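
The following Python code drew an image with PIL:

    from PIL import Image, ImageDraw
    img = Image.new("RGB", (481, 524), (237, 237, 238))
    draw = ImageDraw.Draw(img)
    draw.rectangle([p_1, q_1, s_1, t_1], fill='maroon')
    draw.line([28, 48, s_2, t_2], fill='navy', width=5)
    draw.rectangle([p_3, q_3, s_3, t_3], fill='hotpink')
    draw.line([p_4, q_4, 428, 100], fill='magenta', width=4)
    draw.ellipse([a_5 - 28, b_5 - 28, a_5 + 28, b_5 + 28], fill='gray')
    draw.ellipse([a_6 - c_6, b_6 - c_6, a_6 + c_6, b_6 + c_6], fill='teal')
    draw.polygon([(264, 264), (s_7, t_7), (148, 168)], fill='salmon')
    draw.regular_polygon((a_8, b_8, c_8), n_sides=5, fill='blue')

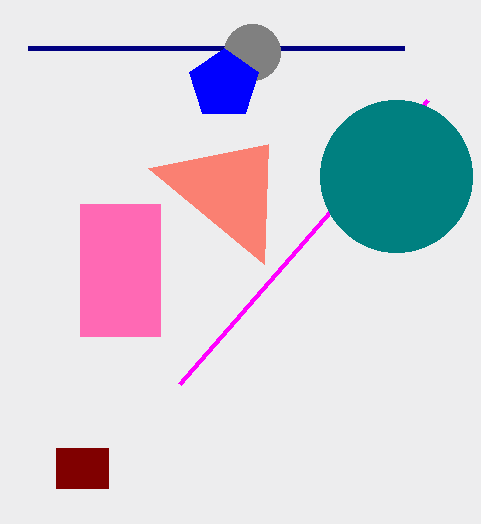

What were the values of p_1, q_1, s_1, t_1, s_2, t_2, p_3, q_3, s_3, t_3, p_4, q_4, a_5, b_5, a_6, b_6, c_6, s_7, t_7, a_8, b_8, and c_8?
p_1 = 56, q_1 = 448, s_1 = 108, t_1 = 488, s_2 = 404, t_2 = 48, p_3 = 80, q_3 = 204, s_3 = 160, t_3 = 336, p_4 = 180, q_4 = 384, a_5 = 252, b_5 = 52, a_6 = 396, b_6 = 176, c_6 = 76, s_7 = 268, t_7 = 144, a_8 = 224, b_8 = 84, c_8 = 36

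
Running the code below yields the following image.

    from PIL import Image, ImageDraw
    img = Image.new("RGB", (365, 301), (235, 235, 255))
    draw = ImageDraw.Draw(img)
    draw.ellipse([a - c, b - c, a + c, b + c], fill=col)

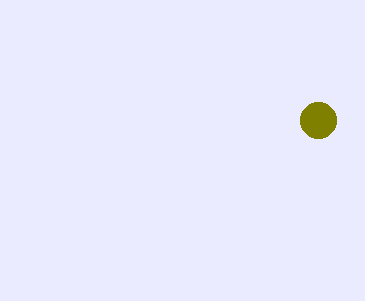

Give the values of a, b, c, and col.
a = 318
b = 120
c = 18
col = 'olive'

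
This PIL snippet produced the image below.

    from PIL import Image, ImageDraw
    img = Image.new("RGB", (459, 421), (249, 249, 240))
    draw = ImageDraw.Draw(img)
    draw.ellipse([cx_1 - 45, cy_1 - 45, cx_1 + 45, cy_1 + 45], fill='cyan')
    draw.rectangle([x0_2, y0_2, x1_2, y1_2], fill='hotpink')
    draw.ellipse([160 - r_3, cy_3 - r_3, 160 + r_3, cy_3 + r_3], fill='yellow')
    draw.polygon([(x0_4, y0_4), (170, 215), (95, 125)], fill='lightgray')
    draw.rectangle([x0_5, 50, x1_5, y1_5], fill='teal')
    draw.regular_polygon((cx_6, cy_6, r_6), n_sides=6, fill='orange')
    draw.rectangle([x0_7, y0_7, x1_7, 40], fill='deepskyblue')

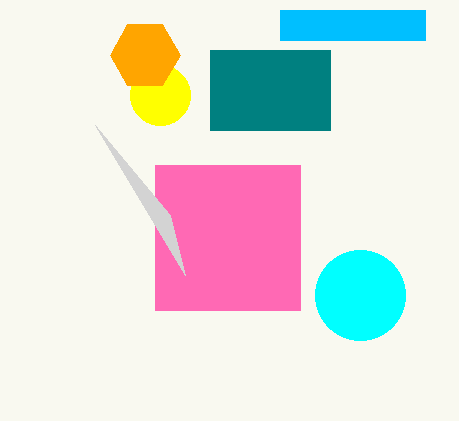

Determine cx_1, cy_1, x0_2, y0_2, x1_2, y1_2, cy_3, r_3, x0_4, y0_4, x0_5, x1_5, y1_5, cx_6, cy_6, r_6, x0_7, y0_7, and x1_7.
cx_1 = 360, cy_1 = 295, x0_2 = 155, y0_2 = 165, x1_2 = 300, y1_2 = 310, cy_3 = 95, r_3 = 30, x0_4 = 185, y0_4 = 275, x0_5 = 210, x1_5 = 330, y1_5 = 130, cx_6 = 145, cy_6 = 55, r_6 = 35, x0_7 = 280, y0_7 = 10, x1_7 = 425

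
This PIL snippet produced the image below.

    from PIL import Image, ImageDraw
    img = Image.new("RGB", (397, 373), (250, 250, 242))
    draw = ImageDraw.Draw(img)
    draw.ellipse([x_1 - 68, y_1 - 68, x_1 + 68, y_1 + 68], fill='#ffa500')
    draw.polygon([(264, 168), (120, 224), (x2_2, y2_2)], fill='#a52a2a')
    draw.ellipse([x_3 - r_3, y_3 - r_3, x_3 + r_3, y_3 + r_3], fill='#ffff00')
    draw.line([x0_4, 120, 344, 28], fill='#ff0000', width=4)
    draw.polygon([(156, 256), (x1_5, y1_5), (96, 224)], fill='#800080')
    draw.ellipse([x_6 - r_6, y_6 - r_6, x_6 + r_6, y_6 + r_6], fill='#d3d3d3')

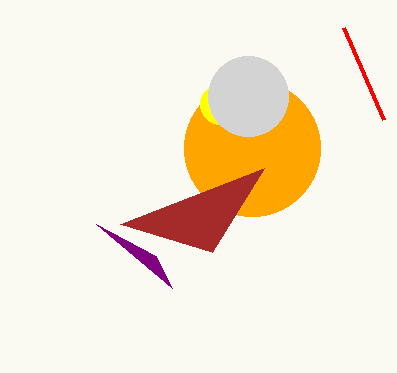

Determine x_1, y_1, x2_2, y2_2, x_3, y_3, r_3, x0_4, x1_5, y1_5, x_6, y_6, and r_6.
x_1 = 252, y_1 = 148, x2_2 = 212, y2_2 = 252, x_3 = 220, y_3 = 104, r_3 = 20, x0_4 = 384, x1_5 = 172, y1_5 = 288, x_6 = 248, y_6 = 96, r_6 = 40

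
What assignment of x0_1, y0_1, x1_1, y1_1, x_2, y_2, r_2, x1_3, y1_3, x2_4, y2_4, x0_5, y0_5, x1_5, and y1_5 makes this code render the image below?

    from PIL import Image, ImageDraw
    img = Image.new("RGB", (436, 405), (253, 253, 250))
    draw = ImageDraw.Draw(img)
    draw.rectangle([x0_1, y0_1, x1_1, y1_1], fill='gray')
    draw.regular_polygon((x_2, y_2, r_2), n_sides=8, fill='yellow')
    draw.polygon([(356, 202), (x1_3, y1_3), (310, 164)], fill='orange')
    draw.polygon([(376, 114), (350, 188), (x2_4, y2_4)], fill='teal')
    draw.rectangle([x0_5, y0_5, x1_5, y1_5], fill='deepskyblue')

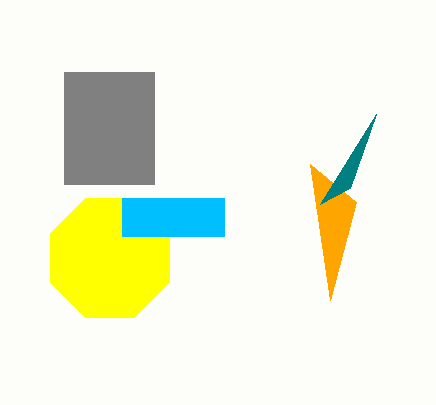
x0_1 = 64; y0_1 = 72; x1_1 = 154; y1_1 = 184; x_2 = 110; y_2 = 258; r_2 = 64; x1_3 = 330; y1_3 = 300; x2_4 = 320; y2_4 = 204; x0_5 = 122; y0_5 = 198; x1_5 = 224; y1_5 = 236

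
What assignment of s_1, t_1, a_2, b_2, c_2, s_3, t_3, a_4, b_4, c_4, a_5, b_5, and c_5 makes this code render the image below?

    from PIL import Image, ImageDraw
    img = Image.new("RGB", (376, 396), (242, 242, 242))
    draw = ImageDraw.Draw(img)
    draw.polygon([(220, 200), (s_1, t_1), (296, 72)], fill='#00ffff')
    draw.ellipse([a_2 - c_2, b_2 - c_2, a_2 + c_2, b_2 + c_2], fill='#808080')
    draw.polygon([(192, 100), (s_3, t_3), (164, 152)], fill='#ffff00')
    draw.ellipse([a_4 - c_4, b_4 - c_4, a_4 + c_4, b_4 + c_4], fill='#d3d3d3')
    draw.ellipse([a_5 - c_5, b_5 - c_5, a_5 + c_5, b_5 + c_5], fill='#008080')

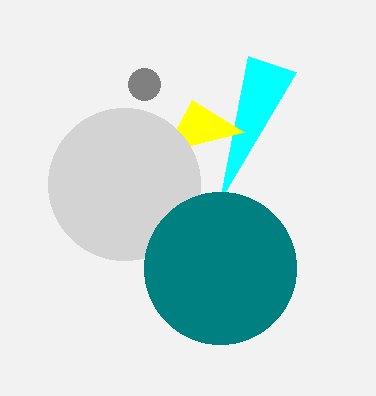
s_1 = 248; t_1 = 56; a_2 = 144; b_2 = 84; c_2 = 16; s_3 = 244; t_3 = 132; a_4 = 124; b_4 = 184; c_4 = 76; a_5 = 220; b_5 = 268; c_5 = 76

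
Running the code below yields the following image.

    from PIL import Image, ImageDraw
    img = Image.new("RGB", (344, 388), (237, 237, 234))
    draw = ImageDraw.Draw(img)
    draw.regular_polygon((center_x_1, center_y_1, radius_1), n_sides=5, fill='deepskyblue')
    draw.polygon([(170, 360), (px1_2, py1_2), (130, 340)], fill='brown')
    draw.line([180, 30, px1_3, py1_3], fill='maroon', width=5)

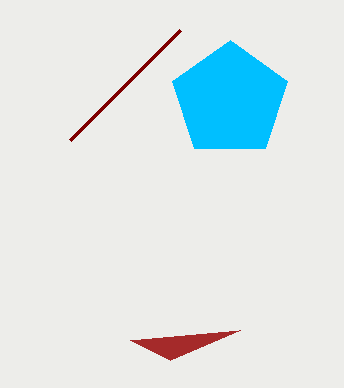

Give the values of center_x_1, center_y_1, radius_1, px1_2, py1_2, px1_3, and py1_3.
center_x_1 = 230, center_y_1 = 100, radius_1 = 60, px1_2 = 240, py1_2 = 330, px1_3 = 70, py1_3 = 140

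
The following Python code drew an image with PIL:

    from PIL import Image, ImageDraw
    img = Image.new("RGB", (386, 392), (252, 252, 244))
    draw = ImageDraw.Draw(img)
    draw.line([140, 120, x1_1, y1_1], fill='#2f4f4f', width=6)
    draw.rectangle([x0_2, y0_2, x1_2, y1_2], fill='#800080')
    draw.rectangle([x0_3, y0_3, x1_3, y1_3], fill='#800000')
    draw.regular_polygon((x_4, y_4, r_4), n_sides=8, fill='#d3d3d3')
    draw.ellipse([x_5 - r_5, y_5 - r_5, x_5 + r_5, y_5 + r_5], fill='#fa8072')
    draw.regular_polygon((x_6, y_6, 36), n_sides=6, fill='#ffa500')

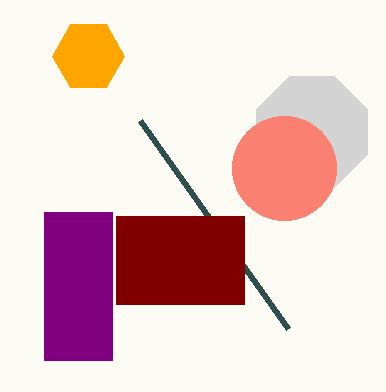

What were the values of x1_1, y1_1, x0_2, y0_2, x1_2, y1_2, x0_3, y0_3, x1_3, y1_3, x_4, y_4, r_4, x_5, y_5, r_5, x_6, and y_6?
x1_1 = 288; y1_1 = 328; x0_2 = 44; y0_2 = 212; x1_2 = 112; y1_2 = 360; x0_3 = 116; y0_3 = 216; x1_3 = 244; y1_3 = 304; x_4 = 312; y_4 = 132; r_4 = 60; x_5 = 284; y_5 = 168; r_5 = 52; x_6 = 88; y_6 = 56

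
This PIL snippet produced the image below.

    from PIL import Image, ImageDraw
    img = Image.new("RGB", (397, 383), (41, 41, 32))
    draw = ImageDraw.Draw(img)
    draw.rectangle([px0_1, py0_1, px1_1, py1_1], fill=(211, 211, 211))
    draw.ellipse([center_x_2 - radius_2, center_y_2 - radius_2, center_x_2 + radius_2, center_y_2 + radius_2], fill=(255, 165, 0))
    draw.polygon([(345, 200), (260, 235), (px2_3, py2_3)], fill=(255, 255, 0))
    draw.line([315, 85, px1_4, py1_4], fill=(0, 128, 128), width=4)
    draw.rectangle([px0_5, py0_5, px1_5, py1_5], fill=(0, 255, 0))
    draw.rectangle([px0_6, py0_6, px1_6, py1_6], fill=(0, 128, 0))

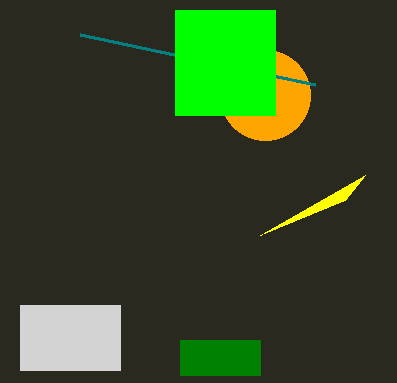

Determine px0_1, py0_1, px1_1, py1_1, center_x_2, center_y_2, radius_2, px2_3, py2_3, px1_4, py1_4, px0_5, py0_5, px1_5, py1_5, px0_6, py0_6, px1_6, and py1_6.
px0_1 = 20, py0_1 = 305, px1_1 = 120, py1_1 = 370, center_x_2 = 265, center_y_2 = 95, radius_2 = 45, px2_3 = 365, py2_3 = 175, px1_4 = 80, py1_4 = 35, px0_5 = 175, py0_5 = 10, px1_5 = 275, py1_5 = 115, px0_6 = 180, py0_6 = 340, px1_6 = 260, py1_6 = 375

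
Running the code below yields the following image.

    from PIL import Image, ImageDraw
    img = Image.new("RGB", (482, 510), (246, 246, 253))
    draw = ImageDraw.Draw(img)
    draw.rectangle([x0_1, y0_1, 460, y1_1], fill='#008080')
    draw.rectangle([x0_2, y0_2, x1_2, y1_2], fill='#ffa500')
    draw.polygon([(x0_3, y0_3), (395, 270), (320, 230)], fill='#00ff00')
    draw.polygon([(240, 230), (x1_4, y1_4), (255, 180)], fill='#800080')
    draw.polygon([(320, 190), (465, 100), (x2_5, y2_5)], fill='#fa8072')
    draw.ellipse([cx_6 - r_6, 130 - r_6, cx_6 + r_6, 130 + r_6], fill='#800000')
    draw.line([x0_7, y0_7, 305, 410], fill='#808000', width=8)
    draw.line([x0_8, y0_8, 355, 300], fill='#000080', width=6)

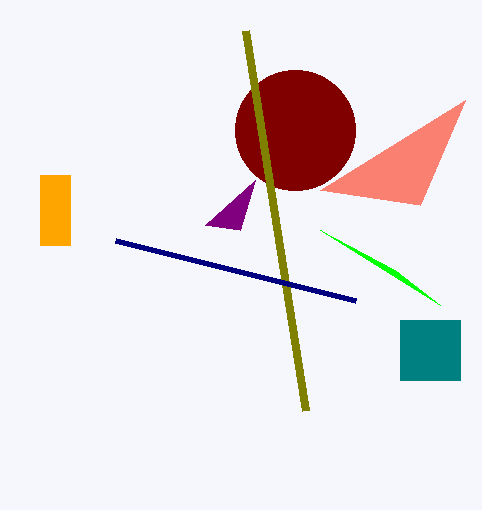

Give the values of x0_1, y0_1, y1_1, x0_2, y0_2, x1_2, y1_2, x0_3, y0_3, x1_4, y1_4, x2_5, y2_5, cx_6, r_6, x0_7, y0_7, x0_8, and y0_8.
x0_1 = 400
y0_1 = 320
y1_1 = 380
x0_2 = 40
y0_2 = 175
x1_2 = 70
y1_2 = 245
x0_3 = 440
y0_3 = 305
x1_4 = 205
y1_4 = 225
x2_5 = 420
y2_5 = 205
cx_6 = 295
r_6 = 60
x0_7 = 245
y0_7 = 30
x0_8 = 115
y0_8 = 240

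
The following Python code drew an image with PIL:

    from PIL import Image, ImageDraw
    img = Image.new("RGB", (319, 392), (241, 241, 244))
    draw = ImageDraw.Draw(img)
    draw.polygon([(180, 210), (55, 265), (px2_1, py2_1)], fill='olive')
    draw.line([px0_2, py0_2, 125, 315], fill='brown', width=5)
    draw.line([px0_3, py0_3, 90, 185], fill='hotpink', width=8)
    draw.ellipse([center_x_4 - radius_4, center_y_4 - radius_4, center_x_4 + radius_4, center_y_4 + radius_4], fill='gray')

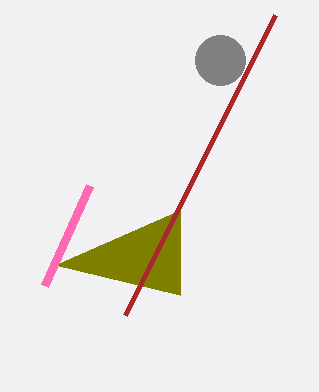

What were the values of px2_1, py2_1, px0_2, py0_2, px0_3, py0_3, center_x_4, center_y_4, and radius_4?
px2_1 = 180; py2_1 = 295; px0_2 = 275; py0_2 = 15; px0_3 = 45; py0_3 = 285; center_x_4 = 220; center_y_4 = 60; radius_4 = 25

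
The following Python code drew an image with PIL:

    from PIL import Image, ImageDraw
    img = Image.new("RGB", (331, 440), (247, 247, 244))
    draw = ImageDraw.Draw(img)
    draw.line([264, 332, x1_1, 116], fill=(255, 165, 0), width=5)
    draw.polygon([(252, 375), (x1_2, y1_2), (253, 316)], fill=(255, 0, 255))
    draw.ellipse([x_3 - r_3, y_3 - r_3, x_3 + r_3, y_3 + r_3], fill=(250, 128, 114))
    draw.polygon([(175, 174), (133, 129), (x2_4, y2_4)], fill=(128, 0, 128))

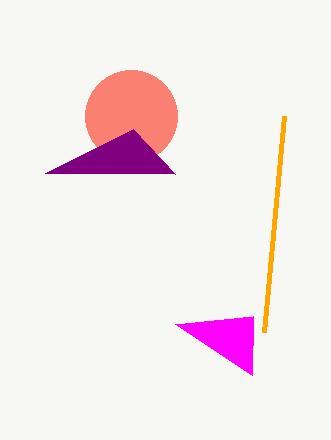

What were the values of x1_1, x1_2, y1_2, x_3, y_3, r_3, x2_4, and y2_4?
x1_1 = 284
x1_2 = 175
y1_2 = 324
x_3 = 131
y_3 = 116
r_3 = 46
x2_4 = 45
y2_4 = 173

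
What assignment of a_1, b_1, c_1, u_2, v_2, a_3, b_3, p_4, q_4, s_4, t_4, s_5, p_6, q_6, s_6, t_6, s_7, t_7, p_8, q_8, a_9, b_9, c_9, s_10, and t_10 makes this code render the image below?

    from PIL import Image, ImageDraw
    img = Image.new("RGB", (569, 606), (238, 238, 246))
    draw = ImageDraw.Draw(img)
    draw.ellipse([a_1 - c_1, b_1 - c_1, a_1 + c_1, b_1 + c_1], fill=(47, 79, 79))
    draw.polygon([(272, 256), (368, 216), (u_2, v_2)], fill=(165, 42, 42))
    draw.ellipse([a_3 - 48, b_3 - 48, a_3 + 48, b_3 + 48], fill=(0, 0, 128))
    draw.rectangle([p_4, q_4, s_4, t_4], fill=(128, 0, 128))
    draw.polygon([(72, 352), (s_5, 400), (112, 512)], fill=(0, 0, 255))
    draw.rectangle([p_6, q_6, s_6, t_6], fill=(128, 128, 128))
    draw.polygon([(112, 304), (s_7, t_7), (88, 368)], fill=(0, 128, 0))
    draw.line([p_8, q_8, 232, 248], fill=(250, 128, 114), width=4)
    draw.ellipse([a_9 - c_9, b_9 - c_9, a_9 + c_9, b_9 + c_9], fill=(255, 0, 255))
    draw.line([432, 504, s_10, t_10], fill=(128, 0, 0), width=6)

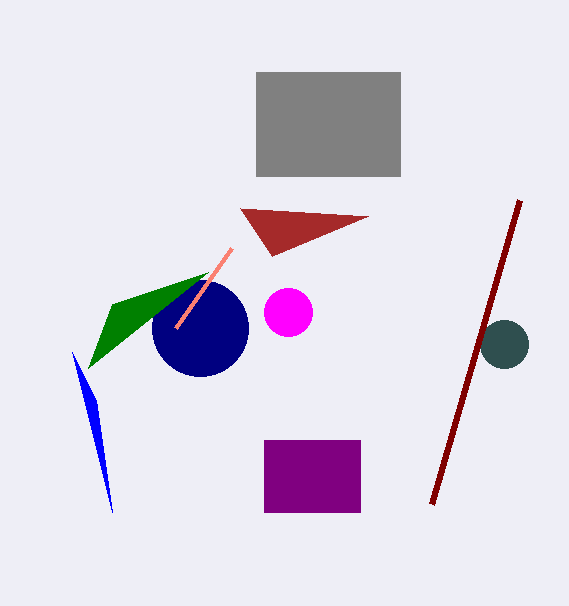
a_1 = 504, b_1 = 344, c_1 = 24, u_2 = 240, v_2 = 208, a_3 = 200, b_3 = 328, p_4 = 264, q_4 = 440, s_4 = 360, t_4 = 512, s_5 = 96, p_6 = 256, q_6 = 72, s_6 = 400, t_6 = 176, s_7 = 208, t_7 = 272, p_8 = 176, q_8 = 328, a_9 = 288, b_9 = 312, c_9 = 24, s_10 = 520, t_10 = 200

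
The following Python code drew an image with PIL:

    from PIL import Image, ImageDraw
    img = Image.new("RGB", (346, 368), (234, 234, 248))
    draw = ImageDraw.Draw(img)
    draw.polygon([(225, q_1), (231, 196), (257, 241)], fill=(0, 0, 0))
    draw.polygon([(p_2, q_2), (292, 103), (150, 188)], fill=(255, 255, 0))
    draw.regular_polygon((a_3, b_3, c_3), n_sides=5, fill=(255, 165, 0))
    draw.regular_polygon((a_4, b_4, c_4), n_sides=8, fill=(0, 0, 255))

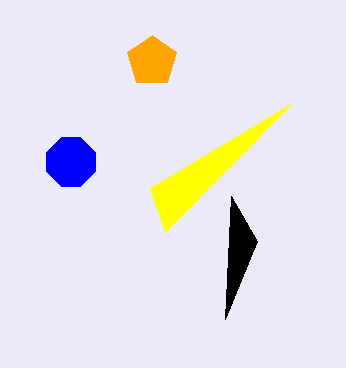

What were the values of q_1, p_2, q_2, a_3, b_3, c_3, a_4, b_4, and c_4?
q_1 = 319; p_2 = 165; q_2 = 232; a_3 = 152; b_3 = 61; c_3 = 26; a_4 = 71; b_4 = 162; c_4 = 26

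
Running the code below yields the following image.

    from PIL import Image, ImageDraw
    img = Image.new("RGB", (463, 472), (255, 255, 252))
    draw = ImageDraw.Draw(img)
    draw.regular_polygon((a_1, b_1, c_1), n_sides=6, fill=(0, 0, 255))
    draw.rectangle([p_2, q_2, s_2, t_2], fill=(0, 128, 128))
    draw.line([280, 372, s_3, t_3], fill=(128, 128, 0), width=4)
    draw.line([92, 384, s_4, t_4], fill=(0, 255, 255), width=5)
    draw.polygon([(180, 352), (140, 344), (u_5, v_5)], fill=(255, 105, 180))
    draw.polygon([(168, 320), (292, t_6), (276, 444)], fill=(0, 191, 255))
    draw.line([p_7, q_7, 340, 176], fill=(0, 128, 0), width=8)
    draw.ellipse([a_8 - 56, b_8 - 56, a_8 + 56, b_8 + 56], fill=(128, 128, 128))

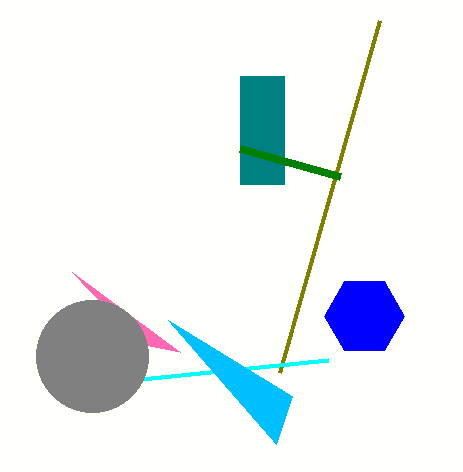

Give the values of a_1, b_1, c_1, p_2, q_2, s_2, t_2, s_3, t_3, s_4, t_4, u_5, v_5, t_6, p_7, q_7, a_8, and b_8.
a_1 = 364; b_1 = 316; c_1 = 40; p_2 = 240; q_2 = 76; s_2 = 284; t_2 = 184; s_3 = 380; t_3 = 20; s_4 = 328; t_4 = 360; u_5 = 72; v_5 = 272; t_6 = 396; p_7 = 240; q_7 = 148; a_8 = 92; b_8 = 356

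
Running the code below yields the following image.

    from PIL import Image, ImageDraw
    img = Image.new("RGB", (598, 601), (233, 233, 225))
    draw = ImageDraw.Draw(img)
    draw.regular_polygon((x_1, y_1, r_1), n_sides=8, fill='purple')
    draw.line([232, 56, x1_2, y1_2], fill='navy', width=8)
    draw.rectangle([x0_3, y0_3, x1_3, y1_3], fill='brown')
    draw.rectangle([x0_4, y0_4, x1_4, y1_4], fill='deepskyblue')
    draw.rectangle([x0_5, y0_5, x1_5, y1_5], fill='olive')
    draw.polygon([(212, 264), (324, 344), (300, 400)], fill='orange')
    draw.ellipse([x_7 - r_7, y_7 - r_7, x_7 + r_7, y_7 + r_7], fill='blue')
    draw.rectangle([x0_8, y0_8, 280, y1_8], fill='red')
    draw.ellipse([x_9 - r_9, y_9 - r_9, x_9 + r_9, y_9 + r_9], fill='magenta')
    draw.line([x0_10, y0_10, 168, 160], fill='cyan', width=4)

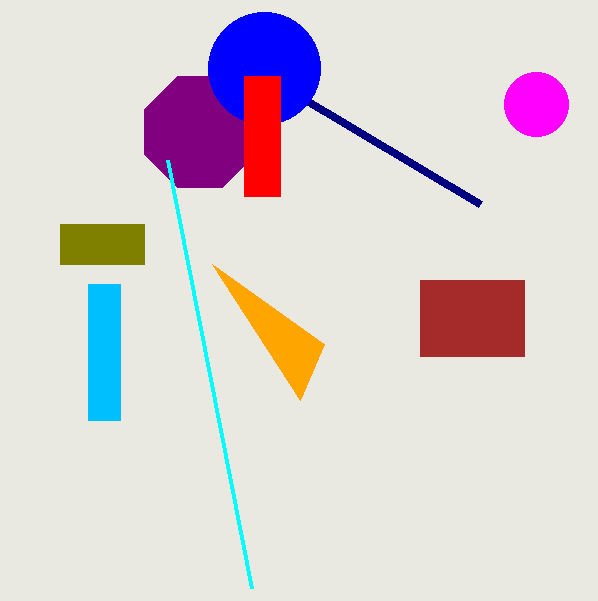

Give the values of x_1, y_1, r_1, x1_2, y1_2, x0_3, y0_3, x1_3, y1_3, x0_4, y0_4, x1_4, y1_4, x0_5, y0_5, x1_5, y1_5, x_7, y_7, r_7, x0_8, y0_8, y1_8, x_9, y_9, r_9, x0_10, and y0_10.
x_1 = 200
y_1 = 132
r_1 = 60
x1_2 = 480
y1_2 = 204
x0_3 = 420
y0_3 = 280
x1_3 = 524
y1_3 = 356
x0_4 = 88
y0_4 = 284
x1_4 = 120
y1_4 = 420
x0_5 = 60
y0_5 = 224
x1_5 = 144
y1_5 = 264
x_7 = 264
y_7 = 68
r_7 = 56
x0_8 = 244
y0_8 = 76
y1_8 = 196
x_9 = 536
y_9 = 104
r_9 = 32
x0_10 = 252
y0_10 = 588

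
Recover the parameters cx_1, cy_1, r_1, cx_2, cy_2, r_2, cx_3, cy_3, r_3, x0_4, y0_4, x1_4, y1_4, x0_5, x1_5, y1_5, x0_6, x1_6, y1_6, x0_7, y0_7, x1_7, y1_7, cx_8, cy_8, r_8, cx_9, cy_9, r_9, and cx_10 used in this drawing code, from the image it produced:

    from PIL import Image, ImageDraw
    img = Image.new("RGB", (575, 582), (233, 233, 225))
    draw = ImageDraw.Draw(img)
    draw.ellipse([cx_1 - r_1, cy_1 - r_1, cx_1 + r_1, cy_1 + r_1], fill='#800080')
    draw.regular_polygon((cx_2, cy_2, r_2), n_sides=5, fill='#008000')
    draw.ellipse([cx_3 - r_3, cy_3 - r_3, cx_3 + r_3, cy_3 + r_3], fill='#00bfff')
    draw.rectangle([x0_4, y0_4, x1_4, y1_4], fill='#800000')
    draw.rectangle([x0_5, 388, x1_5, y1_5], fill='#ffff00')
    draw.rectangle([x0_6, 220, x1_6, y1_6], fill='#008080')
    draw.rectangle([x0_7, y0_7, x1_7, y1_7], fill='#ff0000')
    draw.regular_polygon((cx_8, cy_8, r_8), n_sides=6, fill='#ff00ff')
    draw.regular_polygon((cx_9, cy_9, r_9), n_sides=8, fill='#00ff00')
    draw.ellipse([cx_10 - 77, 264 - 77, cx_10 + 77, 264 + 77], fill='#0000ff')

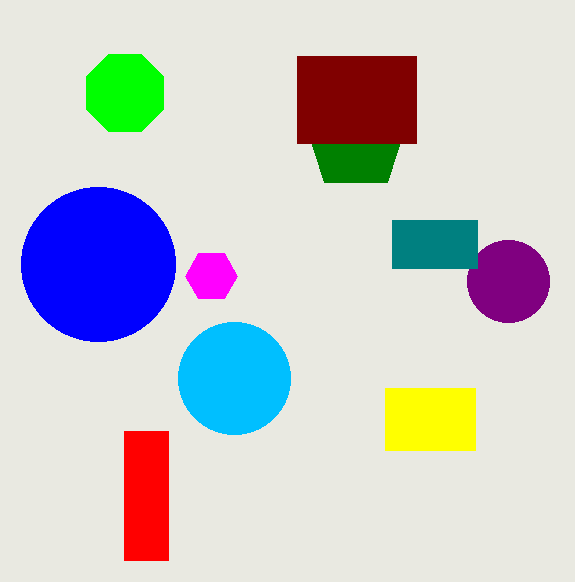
cx_1 = 508, cy_1 = 281, r_1 = 41, cx_2 = 356, cy_2 = 140, r_2 = 53, cx_3 = 234, cy_3 = 378, r_3 = 56, x0_4 = 297, y0_4 = 56, x1_4 = 416, y1_4 = 143, x0_5 = 385, x1_5 = 475, y1_5 = 450, x0_6 = 392, x1_6 = 477, y1_6 = 268, x0_7 = 124, y0_7 = 431, x1_7 = 168, y1_7 = 560, cx_8 = 211, cy_8 = 276, r_8 = 26, cx_9 = 125, cy_9 = 93, r_9 = 42, cx_10 = 98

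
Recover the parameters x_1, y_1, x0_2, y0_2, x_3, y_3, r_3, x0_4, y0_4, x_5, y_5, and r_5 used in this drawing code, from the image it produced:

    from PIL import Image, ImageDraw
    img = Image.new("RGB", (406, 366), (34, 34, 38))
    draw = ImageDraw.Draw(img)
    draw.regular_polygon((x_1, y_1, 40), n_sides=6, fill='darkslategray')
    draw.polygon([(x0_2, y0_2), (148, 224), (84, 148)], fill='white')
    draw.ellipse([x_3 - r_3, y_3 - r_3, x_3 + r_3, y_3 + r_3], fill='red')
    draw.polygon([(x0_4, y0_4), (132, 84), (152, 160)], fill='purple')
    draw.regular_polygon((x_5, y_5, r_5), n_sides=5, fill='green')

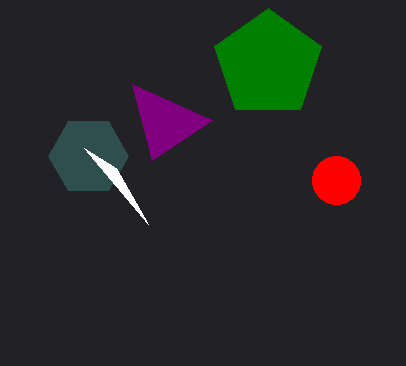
x_1 = 88, y_1 = 156, x0_2 = 116, y0_2 = 168, x_3 = 336, y_3 = 180, r_3 = 24, x0_4 = 212, y0_4 = 120, x_5 = 268, y_5 = 64, r_5 = 56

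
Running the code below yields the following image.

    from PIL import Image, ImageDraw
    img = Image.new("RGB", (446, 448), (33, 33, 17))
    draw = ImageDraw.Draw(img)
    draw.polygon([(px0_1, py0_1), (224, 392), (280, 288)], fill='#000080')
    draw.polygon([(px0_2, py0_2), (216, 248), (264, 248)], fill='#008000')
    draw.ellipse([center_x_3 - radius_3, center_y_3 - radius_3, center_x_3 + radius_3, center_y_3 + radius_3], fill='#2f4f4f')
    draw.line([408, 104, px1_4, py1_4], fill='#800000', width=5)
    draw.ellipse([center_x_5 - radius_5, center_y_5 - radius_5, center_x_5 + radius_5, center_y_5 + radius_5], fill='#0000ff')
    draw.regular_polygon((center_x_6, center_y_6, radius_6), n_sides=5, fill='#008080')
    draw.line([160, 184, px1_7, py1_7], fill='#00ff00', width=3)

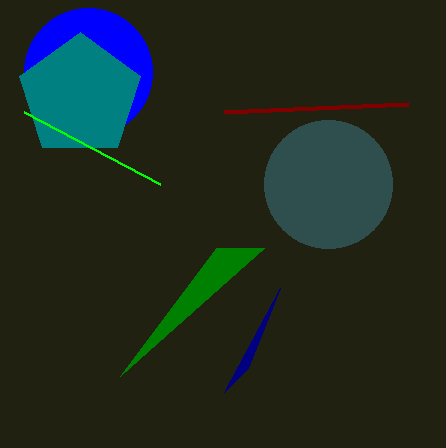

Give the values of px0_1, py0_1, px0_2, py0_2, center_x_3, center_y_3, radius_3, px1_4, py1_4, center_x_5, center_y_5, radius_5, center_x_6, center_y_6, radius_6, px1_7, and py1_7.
px0_1 = 248, py0_1 = 368, px0_2 = 120, py0_2 = 376, center_x_3 = 328, center_y_3 = 184, radius_3 = 64, px1_4 = 224, py1_4 = 112, center_x_5 = 88, center_y_5 = 72, radius_5 = 64, center_x_6 = 80, center_y_6 = 96, radius_6 = 64, px1_7 = 24, py1_7 = 112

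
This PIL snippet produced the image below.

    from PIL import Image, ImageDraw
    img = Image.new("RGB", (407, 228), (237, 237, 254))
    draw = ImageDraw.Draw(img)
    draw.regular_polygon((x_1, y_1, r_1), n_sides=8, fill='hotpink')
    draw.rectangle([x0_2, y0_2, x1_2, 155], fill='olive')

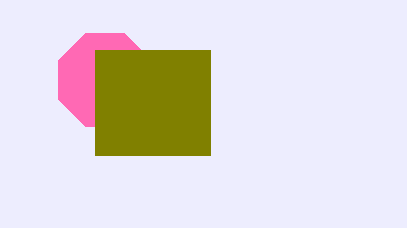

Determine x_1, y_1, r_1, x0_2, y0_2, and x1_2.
x_1 = 105; y_1 = 80; r_1 = 50; x0_2 = 95; y0_2 = 50; x1_2 = 210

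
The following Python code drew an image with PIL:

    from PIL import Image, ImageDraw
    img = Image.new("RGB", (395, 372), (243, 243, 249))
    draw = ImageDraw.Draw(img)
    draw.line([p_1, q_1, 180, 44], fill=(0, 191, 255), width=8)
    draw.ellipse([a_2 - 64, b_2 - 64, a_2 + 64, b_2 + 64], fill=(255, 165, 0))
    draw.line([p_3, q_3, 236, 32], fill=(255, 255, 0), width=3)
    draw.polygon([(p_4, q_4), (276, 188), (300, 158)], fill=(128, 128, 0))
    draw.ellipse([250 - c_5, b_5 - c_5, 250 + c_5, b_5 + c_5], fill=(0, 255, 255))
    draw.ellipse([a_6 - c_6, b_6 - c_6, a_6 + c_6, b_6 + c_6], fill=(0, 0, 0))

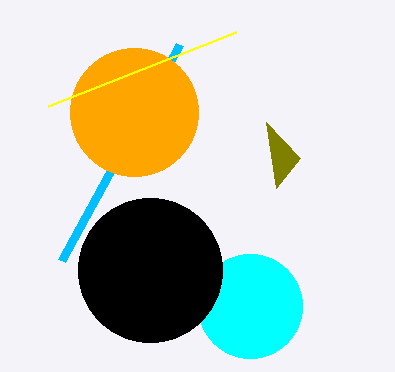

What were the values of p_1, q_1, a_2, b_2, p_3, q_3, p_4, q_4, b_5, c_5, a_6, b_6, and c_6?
p_1 = 62, q_1 = 260, a_2 = 134, b_2 = 112, p_3 = 48, q_3 = 106, p_4 = 266, q_4 = 122, b_5 = 306, c_5 = 52, a_6 = 150, b_6 = 270, c_6 = 72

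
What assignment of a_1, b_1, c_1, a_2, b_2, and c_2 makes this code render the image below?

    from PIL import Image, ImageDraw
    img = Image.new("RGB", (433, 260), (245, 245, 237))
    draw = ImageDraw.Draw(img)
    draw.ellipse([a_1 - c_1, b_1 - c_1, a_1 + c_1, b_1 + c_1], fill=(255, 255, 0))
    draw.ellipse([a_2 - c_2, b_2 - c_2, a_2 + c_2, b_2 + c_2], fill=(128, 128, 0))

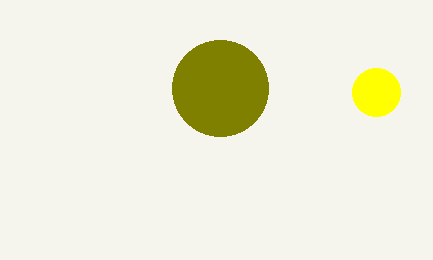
a_1 = 376; b_1 = 92; c_1 = 24; a_2 = 220; b_2 = 88; c_2 = 48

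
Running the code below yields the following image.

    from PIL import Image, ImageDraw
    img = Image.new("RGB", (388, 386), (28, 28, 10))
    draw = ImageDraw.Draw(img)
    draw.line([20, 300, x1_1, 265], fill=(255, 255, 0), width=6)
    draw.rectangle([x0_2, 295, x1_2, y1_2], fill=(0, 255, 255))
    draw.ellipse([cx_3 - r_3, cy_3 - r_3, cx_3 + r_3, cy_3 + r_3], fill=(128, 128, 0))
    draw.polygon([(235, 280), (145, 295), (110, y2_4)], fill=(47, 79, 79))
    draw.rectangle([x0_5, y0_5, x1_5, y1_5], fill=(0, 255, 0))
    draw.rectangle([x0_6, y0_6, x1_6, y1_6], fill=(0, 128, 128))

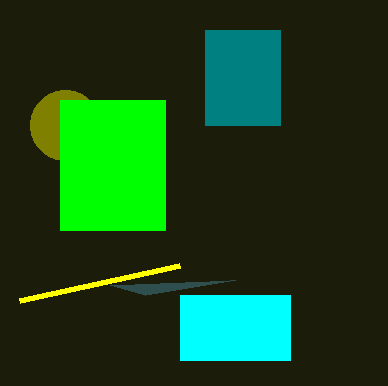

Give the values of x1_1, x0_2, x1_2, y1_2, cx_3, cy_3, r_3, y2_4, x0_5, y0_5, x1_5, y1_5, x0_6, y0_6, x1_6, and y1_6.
x1_1 = 180, x0_2 = 180, x1_2 = 290, y1_2 = 360, cx_3 = 65, cy_3 = 125, r_3 = 35, y2_4 = 285, x0_5 = 60, y0_5 = 100, x1_5 = 165, y1_5 = 230, x0_6 = 205, y0_6 = 30, x1_6 = 280, y1_6 = 125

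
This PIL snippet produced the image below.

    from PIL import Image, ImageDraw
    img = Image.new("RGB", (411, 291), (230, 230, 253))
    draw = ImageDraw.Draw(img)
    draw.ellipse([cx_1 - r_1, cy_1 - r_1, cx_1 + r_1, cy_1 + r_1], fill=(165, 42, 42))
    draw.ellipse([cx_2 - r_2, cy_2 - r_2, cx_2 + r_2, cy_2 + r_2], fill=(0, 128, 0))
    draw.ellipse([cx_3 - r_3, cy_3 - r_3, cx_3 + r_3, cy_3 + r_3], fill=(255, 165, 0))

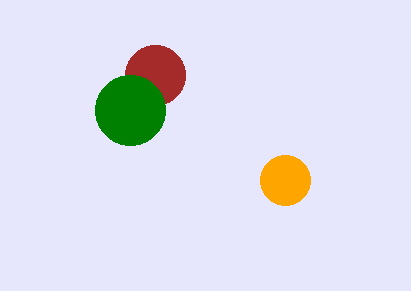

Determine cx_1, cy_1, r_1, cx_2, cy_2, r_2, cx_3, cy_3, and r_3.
cx_1 = 155, cy_1 = 75, r_1 = 30, cx_2 = 130, cy_2 = 110, r_2 = 35, cx_3 = 285, cy_3 = 180, r_3 = 25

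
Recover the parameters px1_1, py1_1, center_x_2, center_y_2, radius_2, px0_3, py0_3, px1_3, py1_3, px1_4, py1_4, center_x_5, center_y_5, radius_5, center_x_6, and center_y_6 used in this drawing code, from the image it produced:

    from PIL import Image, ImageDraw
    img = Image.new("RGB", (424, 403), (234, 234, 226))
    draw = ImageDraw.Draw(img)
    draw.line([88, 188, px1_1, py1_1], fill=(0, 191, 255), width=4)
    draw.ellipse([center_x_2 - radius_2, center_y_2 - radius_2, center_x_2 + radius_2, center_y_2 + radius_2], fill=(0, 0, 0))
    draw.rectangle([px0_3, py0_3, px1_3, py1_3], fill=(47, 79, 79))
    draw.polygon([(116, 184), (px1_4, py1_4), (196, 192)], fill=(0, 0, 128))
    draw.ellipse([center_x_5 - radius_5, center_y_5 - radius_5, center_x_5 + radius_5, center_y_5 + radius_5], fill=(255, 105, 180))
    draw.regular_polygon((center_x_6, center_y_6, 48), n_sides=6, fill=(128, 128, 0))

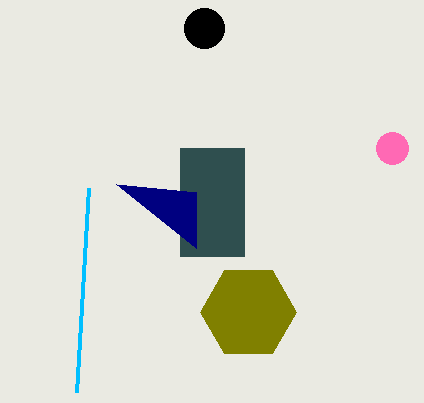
px1_1 = 76, py1_1 = 392, center_x_2 = 204, center_y_2 = 28, radius_2 = 20, px0_3 = 180, py0_3 = 148, px1_3 = 244, py1_3 = 256, px1_4 = 196, py1_4 = 248, center_x_5 = 392, center_y_5 = 148, radius_5 = 16, center_x_6 = 248, center_y_6 = 312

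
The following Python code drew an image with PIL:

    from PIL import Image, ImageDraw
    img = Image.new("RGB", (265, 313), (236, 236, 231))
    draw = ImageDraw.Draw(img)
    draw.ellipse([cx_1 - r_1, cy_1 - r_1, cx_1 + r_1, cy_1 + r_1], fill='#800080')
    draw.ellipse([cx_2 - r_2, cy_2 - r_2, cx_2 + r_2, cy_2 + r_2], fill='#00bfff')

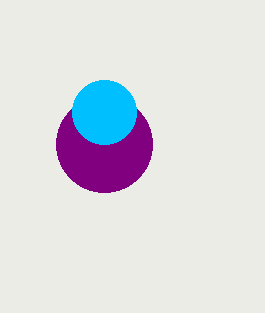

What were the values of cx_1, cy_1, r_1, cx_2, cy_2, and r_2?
cx_1 = 104; cy_1 = 144; r_1 = 48; cx_2 = 104; cy_2 = 112; r_2 = 32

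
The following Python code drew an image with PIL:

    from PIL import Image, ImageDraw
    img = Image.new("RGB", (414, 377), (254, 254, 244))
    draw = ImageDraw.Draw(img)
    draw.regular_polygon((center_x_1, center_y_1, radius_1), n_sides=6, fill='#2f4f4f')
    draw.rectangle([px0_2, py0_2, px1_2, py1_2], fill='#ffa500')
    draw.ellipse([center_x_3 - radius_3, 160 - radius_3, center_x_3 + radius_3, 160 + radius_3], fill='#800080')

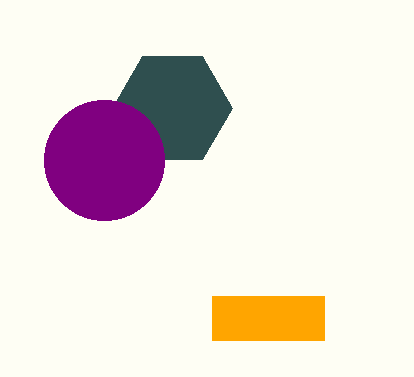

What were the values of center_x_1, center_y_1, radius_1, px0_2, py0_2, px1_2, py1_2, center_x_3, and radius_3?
center_x_1 = 172, center_y_1 = 108, radius_1 = 60, px0_2 = 212, py0_2 = 296, px1_2 = 324, py1_2 = 340, center_x_3 = 104, radius_3 = 60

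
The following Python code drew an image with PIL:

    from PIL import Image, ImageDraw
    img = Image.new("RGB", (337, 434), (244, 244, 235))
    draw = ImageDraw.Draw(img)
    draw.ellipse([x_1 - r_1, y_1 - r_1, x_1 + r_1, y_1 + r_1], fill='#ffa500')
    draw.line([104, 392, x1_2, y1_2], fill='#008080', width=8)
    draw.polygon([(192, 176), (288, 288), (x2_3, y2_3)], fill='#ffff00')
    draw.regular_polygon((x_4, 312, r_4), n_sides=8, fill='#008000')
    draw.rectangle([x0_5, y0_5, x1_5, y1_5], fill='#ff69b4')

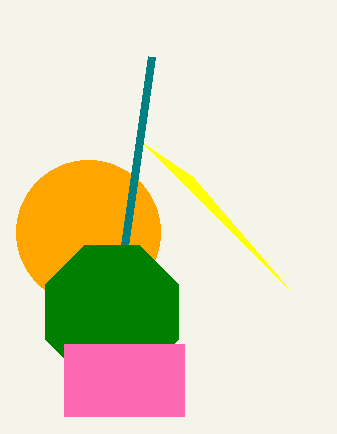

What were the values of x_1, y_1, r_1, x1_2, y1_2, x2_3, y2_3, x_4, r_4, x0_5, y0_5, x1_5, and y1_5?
x_1 = 88
y_1 = 232
r_1 = 72
x1_2 = 152
y1_2 = 56
x2_3 = 144
y2_3 = 144
x_4 = 112
r_4 = 72
x0_5 = 64
y0_5 = 344
x1_5 = 184
y1_5 = 416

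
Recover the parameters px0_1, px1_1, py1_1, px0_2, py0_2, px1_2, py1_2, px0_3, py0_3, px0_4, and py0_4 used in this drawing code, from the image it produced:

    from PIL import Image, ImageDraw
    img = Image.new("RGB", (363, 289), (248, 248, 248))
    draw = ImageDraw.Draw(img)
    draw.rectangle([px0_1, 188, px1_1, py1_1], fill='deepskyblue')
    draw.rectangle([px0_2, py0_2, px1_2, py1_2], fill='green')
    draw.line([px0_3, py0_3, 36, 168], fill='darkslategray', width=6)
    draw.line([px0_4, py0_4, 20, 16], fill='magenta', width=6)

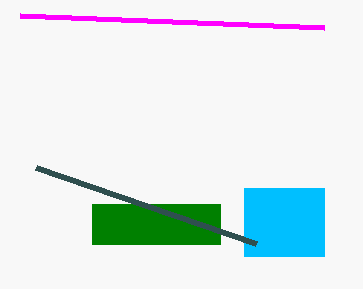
px0_1 = 244
px1_1 = 324
py1_1 = 256
px0_2 = 92
py0_2 = 204
px1_2 = 220
py1_2 = 244
px0_3 = 256
py0_3 = 244
px0_4 = 324
py0_4 = 28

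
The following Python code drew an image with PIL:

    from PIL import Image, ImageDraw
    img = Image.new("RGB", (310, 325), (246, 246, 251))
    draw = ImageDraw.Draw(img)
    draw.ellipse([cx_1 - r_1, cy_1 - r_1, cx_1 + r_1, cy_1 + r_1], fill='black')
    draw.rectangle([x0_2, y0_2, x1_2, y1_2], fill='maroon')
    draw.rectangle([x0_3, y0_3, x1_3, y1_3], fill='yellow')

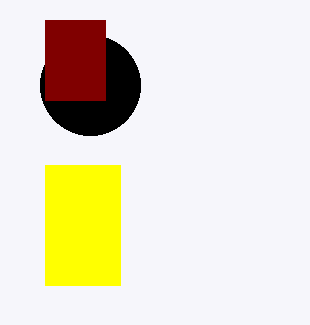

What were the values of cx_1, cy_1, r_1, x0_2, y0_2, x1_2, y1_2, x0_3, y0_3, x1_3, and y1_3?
cx_1 = 90; cy_1 = 85; r_1 = 50; x0_2 = 45; y0_2 = 20; x1_2 = 105; y1_2 = 100; x0_3 = 45; y0_3 = 165; x1_3 = 120; y1_3 = 285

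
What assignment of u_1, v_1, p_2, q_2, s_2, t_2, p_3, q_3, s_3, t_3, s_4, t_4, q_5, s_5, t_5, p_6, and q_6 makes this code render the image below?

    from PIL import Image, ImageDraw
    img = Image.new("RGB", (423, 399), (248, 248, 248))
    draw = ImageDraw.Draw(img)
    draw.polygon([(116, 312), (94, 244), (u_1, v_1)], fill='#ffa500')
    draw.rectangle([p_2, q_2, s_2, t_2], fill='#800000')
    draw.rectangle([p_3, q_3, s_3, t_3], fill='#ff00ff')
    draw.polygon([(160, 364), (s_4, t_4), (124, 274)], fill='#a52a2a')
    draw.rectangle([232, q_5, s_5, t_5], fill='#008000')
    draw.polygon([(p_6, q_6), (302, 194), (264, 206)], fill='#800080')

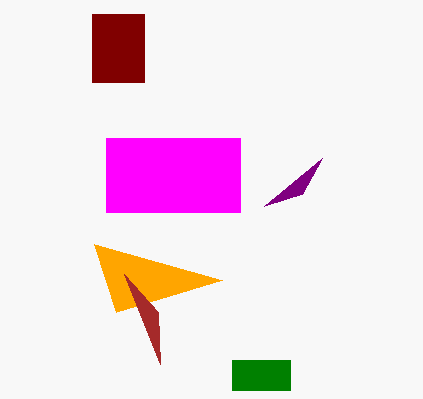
u_1 = 222; v_1 = 280; p_2 = 92; q_2 = 14; s_2 = 144; t_2 = 82; p_3 = 106; q_3 = 138; s_3 = 240; t_3 = 212; s_4 = 158; t_4 = 312; q_5 = 360; s_5 = 290; t_5 = 390; p_6 = 322; q_6 = 158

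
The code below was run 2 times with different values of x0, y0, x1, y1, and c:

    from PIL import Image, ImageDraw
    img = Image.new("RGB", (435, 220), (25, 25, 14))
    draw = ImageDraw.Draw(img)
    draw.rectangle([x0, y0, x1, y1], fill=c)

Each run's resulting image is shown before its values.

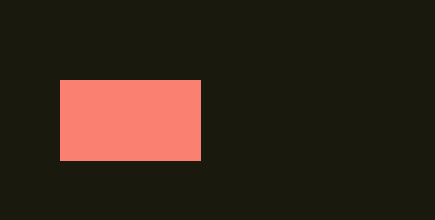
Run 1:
x0 = 60; y0 = 80; x1 = 200; y1 = 160; c = 'salmon'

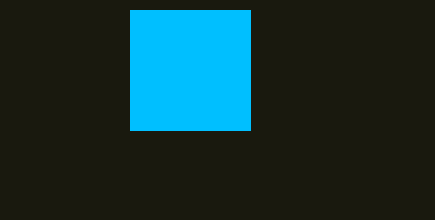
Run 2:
x0 = 130
y0 = 10
x1 = 250
y1 = 130
c = 'deepskyblue'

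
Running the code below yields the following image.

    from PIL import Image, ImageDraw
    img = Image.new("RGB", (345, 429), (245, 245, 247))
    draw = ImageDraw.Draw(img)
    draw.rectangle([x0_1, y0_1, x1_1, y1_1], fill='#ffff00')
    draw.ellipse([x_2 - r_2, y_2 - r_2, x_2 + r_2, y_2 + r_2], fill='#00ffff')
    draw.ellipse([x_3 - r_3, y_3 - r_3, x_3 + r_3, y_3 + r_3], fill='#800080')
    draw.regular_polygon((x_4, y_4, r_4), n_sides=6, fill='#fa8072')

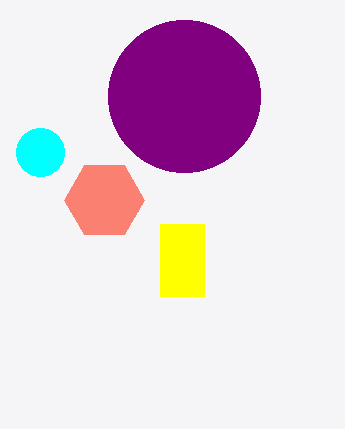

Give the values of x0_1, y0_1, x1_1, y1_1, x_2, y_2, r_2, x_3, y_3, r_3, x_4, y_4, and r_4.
x0_1 = 160; y0_1 = 224; x1_1 = 204; y1_1 = 296; x_2 = 40; y_2 = 152; r_2 = 24; x_3 = 184; y_3 = 96; r_3 = 76; x_4 = 104; y_4 = 200; r_4 = 40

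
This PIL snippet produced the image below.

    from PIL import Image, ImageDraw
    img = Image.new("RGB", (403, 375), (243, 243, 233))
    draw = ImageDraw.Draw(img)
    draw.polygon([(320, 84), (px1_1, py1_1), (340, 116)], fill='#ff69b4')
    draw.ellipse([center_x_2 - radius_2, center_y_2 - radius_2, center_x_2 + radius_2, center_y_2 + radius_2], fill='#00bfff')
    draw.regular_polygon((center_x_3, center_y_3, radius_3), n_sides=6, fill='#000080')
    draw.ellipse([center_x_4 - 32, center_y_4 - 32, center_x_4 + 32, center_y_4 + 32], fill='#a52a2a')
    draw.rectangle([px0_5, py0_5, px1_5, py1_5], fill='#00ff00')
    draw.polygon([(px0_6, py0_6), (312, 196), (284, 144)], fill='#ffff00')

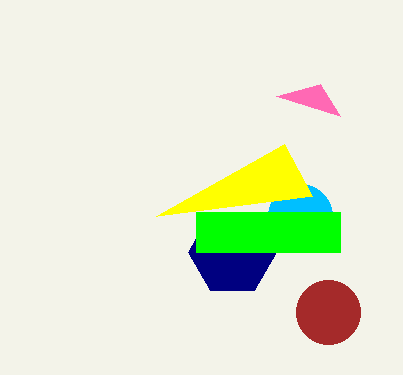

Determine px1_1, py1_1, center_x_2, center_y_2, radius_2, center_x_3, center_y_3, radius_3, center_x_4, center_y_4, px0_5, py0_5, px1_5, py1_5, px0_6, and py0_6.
px1_1 = 276
py1_1 = 96
center_x_2 = 300
center_y_2 = 216
radius_2 = 32
center_x_3 = 232
center_y_3 = 252
radius_3 = 44
center_x_4 = 328
center_y_4 = 312
px0_5 = 196
py0_5 = 212
px1_5 = 340
py1_5 = 252
px0_6 = 156
py0_6 = 216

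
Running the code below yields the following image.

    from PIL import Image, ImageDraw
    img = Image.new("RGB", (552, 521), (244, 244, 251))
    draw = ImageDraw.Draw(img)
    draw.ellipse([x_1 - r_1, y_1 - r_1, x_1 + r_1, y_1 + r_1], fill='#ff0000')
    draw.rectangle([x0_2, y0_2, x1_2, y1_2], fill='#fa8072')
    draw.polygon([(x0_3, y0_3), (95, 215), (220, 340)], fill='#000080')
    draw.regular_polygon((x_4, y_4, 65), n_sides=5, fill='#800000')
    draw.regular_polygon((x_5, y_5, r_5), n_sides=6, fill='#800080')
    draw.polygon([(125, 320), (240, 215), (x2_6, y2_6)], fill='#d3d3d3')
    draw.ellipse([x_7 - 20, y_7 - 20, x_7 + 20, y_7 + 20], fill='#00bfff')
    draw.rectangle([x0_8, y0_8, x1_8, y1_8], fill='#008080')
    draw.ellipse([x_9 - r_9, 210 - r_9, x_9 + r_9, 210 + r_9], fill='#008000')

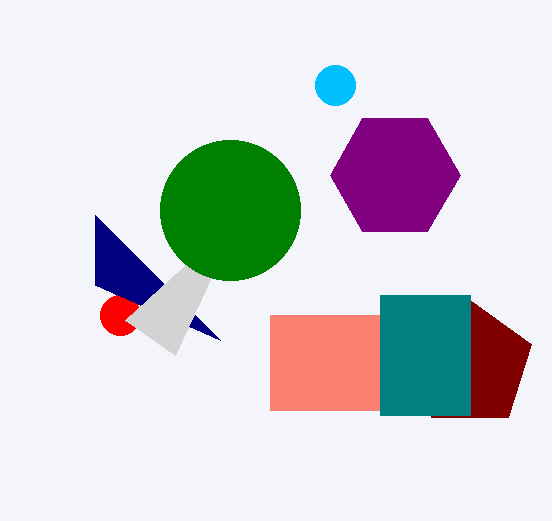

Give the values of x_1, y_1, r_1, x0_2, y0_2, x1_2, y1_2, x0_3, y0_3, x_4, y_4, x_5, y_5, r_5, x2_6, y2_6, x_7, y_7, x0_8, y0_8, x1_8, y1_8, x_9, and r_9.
x_1 = 120
y_1 = 315
r_1 = 20
x0_2 = 270
y0_2 = 315
x1_2 = 380
y1_2 = 410
x0_3 = 95
y0_3 = 285
x_4 = 470
y_4 = 365
x_5 = 395
y_5 = 175
r_5 = 65
x2_6 = 175
y2_6 = 355
x_7 = 335
y_7 = 85
x0_8 = 380
y0_8 = 295
x1_8 = 470
y1_8 = 415
x_9 = 230
r_9 = 70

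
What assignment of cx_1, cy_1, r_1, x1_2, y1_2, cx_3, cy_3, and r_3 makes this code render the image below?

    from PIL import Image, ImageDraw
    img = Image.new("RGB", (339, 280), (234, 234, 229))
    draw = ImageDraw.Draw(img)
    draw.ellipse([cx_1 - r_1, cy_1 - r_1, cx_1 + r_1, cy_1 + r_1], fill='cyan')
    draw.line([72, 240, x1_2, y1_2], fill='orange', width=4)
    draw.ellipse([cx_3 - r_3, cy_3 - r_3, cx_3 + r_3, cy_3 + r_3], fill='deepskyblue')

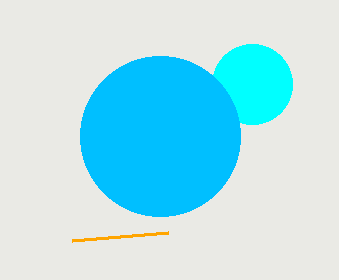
cx_1 = 252
cy_1 = 84
r_1 = 40
x1_2 = 168
y1_2 = 232
cx_3 = 160
cy_3 = 136
r_3 = 80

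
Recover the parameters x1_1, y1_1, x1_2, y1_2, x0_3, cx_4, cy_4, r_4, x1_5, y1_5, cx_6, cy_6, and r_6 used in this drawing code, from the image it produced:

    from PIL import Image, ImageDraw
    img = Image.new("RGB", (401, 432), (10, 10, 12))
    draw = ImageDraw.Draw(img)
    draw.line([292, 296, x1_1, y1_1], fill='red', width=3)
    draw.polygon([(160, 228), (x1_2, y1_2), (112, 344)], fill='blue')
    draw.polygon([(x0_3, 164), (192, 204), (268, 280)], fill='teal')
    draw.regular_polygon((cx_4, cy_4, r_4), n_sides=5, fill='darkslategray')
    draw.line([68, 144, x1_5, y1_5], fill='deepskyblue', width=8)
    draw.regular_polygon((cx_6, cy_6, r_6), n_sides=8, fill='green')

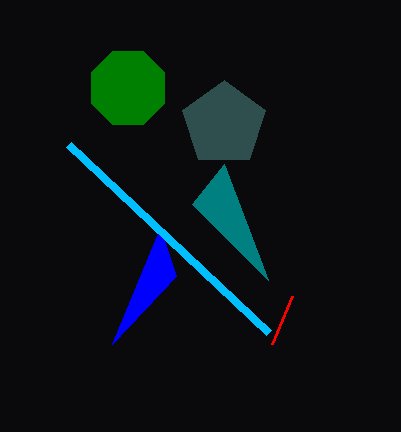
x1_1 = 272; y1_1 = 344; x1_2 = 176; y1_2 = 276; x0_3 = 224; cx_4 = 224; cy_4 = 124; r_4 = 44; x1_5 = 268; y1_5 = 332; cx_6 = 128; cy_6 = 88; r_6 = 40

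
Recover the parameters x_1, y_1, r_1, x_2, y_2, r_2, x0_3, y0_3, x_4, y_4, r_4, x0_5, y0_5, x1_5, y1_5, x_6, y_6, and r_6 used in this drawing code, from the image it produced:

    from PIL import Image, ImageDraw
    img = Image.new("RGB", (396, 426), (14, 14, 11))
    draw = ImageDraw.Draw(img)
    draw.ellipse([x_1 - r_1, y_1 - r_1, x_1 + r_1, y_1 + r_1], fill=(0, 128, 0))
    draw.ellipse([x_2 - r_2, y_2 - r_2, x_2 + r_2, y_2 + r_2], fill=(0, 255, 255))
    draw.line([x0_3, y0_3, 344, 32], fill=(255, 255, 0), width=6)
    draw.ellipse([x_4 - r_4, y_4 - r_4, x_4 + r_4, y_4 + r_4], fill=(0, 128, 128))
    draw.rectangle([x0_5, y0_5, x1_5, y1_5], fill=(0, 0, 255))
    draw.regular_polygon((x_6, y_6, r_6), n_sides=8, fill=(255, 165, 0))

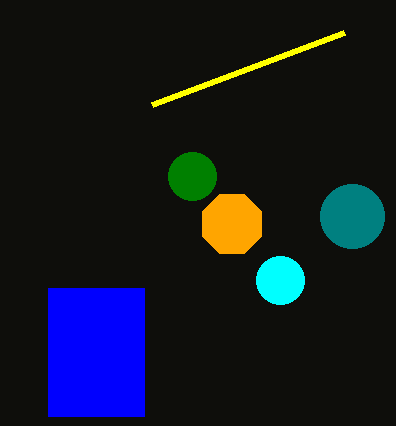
x_1 = 192, y_1 = 176, r_1 = 24, x_2 = 280, y_2 = 280, r_2 = 24, x0_3 = 152, y0_3 = 104, x_4 = 352, y_4 = 216, r_4 = 32, x0_5 = 48, y0_5 = 288, x1_5 = 144, y1_5 = 416, x_6 = 232, y_6 = 224, r_6 = 32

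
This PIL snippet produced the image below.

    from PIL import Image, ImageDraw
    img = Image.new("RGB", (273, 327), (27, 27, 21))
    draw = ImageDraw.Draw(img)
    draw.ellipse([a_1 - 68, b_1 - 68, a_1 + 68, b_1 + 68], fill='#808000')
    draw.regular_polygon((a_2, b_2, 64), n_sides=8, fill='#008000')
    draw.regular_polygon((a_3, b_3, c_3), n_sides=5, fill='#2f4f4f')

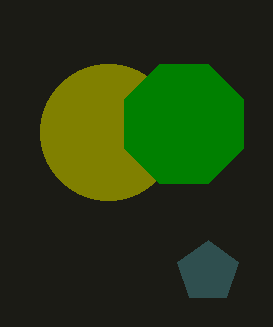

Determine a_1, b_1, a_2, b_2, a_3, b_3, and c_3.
a_1 = 108
b_1 = 132
a_2 = 184
b_2 = 124
a_3 = 208
b_3 = 272
c_3 = 32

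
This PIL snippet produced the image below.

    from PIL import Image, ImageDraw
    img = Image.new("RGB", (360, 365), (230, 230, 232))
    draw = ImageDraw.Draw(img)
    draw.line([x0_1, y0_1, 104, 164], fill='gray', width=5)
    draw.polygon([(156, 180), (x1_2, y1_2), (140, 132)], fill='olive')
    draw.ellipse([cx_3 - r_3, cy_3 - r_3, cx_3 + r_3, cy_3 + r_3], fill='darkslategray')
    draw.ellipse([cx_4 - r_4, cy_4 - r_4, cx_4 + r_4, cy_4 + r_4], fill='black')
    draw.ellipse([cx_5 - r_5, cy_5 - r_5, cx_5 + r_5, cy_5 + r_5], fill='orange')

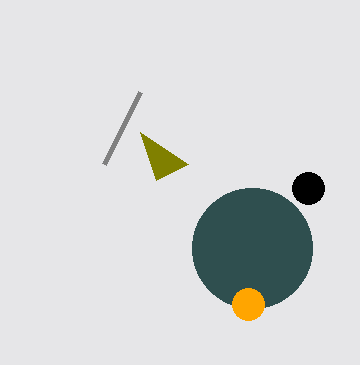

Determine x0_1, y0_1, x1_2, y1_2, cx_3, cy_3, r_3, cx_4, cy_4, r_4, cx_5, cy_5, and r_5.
x0_1 = 140
y0_1 = 92
x1_2 = 188
y1_2 = 164
cx_3 = 252
cy_3 = 248
r_3 = 60
cx_4 = 308
cy_4 = 188
r_4 = 16
cx_5 = 248
cy_5 = 304
r_5 = 16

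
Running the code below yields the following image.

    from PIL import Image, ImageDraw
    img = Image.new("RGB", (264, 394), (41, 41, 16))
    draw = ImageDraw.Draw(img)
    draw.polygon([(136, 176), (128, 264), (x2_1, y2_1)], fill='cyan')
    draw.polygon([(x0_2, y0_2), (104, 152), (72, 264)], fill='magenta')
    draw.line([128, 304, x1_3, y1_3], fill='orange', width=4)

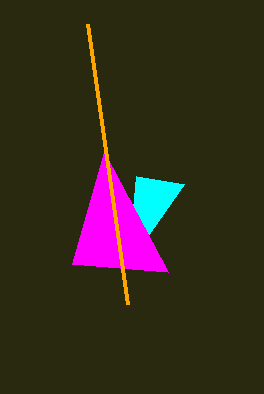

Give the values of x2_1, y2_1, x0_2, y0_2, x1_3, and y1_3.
x2_1 = 184, y2_1 = 184, x0_2 = 168, y0_2 = 272, x1_3 = 88, y1_3 = 24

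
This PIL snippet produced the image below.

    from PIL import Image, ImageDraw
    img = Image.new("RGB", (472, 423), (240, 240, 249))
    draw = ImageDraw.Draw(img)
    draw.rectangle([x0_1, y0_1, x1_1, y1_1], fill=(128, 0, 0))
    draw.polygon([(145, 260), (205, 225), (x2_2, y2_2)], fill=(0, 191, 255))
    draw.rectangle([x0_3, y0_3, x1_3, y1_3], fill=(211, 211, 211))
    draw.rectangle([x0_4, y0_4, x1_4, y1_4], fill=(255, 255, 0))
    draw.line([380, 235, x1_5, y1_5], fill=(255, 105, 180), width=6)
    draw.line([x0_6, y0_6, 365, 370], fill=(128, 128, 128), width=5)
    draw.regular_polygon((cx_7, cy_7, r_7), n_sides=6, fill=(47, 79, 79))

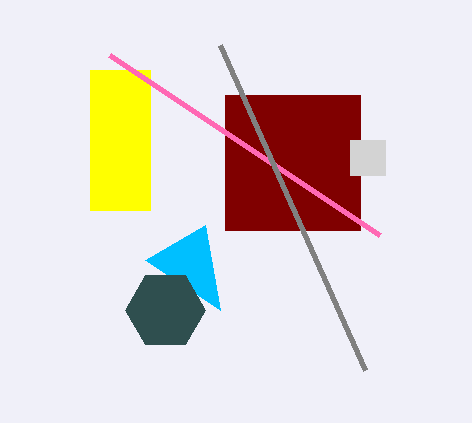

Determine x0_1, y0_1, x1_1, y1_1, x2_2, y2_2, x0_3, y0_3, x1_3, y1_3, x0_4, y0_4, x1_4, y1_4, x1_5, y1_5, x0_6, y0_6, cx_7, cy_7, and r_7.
x0_1 = 225
y0_1 = 95
x1_1 = 360
y1_1 = 230
x2_2 = 220
y2_2 = 310
x0_3 = 350
y0_3 = 140
x1_3 = 385
y1_3 = 175
x0_4 = 90
y0_4 = 70
x1_4 = 150
y1_4 = 210
x1_5 = 110
y1_5 = 55
x0_6 = 220
y0_6 = 45
cx_7 = 165
cy_7 = 310
r_7 = 40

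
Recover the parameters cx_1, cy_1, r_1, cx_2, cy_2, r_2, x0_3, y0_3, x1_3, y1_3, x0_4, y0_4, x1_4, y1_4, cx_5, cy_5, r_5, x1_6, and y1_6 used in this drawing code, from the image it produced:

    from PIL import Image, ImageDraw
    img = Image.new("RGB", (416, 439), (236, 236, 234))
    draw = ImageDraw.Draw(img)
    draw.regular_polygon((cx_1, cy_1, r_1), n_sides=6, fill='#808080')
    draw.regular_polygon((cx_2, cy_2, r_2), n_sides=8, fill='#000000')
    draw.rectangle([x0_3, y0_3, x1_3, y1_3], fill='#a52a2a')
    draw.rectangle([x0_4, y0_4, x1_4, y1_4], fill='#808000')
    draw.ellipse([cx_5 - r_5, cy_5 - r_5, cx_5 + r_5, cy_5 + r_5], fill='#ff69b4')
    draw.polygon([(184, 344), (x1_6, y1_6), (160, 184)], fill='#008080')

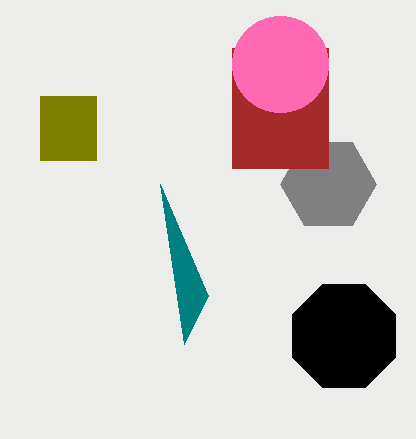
cx_1 = 328
cy_1 = 184
r_1 = 48
cx_2 = 344
cy_2 = 336
r_2 = 56
x0_3 = 232
y0_3 = 48
x1_3 = 328
y1_3 = 168
x0_4 = 40
y0_4 = 96
x1_4 = 96
y1_4 = 160
cx_5 = 280
cy_5 = 64
r_5 = 48
x1_6 = 208
y1_6 = 296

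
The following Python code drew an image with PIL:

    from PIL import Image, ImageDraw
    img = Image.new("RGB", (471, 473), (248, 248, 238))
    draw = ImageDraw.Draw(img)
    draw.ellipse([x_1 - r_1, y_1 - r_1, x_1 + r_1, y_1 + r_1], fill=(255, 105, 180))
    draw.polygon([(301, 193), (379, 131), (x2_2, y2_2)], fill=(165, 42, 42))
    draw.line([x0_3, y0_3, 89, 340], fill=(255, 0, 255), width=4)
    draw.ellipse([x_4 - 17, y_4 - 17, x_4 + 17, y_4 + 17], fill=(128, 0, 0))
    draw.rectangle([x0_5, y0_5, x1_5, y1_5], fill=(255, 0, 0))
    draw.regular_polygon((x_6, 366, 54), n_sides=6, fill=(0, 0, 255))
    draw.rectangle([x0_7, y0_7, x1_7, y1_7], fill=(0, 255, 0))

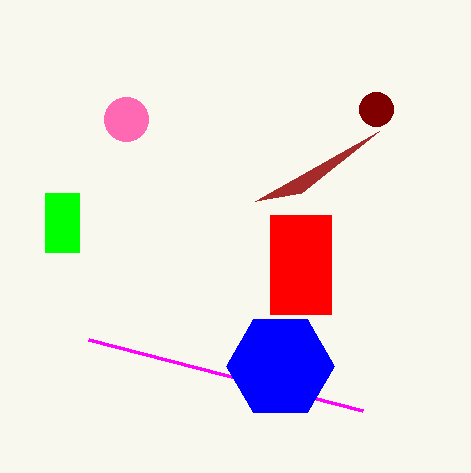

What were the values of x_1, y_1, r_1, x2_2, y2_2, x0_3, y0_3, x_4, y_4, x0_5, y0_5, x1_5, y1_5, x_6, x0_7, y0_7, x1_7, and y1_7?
x_1 = 126; y_1 = 119; r_1 = 22; x2_2 = 255; y2_2 = 201; x0_3 = 363; y0_3 = 411; x_4 = 376; y_4 = 109; x0_5 = 270; y0_5 = 215; x1_5 = 331; y1_5 = 314; x_6 = 280; x0_7 = 45; y0_7 = 193; x1_7 = 79; y1_7 = 252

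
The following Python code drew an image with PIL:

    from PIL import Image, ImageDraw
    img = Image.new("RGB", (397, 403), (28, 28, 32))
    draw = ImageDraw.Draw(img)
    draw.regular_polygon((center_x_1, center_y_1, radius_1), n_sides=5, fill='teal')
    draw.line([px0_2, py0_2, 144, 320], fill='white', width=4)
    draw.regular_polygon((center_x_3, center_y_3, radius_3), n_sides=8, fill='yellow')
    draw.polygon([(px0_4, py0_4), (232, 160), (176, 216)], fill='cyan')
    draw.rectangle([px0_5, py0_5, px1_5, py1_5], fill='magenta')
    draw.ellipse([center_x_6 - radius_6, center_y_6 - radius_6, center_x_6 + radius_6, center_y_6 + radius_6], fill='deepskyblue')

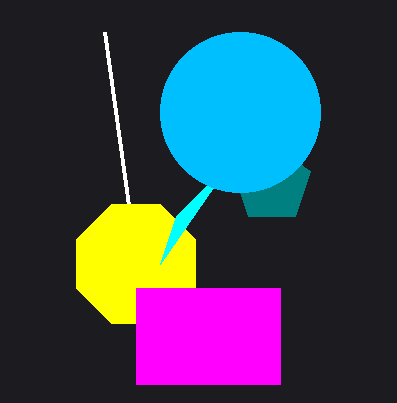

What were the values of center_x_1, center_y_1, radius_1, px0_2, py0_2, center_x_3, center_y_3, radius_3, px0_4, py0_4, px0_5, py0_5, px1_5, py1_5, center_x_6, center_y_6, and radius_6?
center_x_1 = 272; center_y_1 = 184; radius_1 = 40; px0_2 = 104; py0_2 = 32; center_x_3 = 136; center_y_3 = 264; radius_3 = 64; px0_4 = 160; py0_4 = 264; px0_5 = 136; py0_5 = 288; px1_5 = 280; py1_5 = 384; center_x_6 = 240; center_y_6 = 112; radius_6 = 80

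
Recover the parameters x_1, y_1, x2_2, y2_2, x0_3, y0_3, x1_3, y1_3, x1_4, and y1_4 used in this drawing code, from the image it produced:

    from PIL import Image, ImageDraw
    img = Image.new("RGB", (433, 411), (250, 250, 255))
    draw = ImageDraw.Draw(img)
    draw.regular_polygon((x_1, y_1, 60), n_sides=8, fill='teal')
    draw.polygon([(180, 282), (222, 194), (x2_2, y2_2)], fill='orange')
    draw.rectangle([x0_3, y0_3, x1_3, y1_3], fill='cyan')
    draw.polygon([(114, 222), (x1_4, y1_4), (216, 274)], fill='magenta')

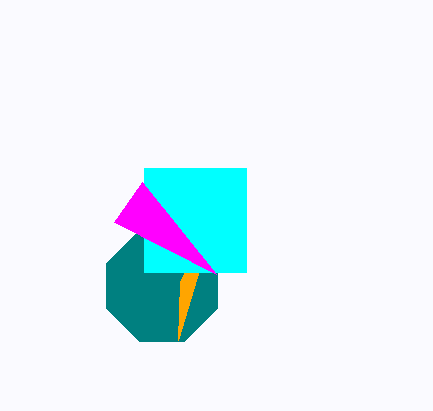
x_1 = 162, y_1 = 286, x2_2 = 178, y2_2 = 340, x0_3 = 144, y0_3 = 168, x1_3 = 246, y1_3 = 272, x1_4 = 142, y1_4 = 182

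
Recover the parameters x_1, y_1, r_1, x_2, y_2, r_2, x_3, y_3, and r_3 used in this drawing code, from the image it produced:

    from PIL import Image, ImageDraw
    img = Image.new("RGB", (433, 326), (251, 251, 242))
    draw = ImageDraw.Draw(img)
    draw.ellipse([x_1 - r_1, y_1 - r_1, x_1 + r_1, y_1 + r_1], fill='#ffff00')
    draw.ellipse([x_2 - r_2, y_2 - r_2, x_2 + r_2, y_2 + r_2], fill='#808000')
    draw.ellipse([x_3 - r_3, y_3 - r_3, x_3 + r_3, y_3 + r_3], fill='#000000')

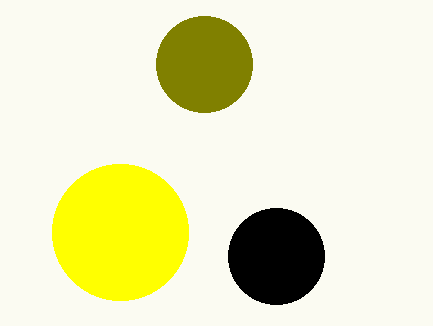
x_1 = 120
y_1 = 232
r_1 = 68
x_2 = 204
y_2 = 64
r_2 = 48
x_3 = 276
y_3 = 256
r_3 = 48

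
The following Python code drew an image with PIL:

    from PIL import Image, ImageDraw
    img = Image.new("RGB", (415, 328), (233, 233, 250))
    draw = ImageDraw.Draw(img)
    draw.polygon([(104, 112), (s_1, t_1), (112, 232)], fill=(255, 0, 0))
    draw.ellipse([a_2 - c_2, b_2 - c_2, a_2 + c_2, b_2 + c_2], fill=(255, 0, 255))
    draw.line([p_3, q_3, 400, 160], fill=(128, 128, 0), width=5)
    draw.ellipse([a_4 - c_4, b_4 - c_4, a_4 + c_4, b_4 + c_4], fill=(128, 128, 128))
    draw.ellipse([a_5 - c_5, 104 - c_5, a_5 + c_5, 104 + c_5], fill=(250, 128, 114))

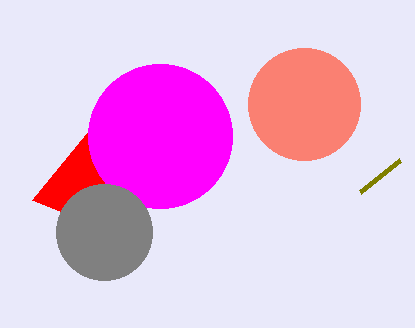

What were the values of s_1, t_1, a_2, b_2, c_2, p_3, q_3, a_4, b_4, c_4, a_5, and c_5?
s_1 = 32, t_1 = 200, a_2 = 160, b_2 = 136, c_2 = 72, p_3 = 360, q_3 = 192, a_4 = 104, b_4 = 232, c_4 = 48, a_5 = 304, c_5 = 56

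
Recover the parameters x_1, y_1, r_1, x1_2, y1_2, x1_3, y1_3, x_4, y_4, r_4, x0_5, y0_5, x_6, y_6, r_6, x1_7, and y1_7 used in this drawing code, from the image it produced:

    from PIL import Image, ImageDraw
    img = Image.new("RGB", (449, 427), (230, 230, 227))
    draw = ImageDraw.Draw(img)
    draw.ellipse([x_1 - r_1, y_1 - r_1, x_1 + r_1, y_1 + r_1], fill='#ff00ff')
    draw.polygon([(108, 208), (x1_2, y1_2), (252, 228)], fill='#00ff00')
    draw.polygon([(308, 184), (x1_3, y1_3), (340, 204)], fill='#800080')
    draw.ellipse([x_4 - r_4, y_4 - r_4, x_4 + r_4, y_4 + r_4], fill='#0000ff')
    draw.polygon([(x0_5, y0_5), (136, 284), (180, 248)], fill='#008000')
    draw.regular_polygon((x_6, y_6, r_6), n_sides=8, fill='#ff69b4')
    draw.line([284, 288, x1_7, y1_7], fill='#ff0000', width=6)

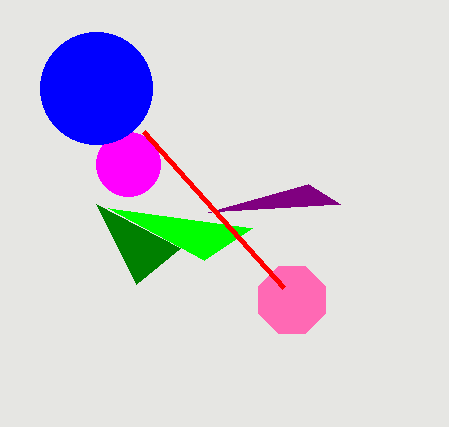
x_1 = 128
y_1 = 164
r_1 = 32
x1_2 = 204
y1_2 = 260
x1_3 = 208
y1_3 = 212
x_4 = 96
y_4 = 88
r_4 = 56
x0_5 = 96
y0_5 = 204
x_6 = 292
y_6 = 300
r_6 = 36
x1_7 = 144
y1_7 = 132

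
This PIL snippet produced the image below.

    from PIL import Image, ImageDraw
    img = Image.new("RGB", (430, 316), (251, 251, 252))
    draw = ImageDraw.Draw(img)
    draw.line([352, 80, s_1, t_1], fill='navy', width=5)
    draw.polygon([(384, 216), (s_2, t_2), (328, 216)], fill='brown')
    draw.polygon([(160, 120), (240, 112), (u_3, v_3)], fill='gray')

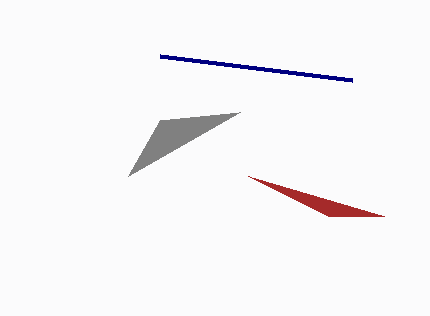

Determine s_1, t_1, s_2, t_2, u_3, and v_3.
s_1 = 160; t_1 = 56; s_2 = 248; t_2 = 176; u_3 = 128; v_3 = 176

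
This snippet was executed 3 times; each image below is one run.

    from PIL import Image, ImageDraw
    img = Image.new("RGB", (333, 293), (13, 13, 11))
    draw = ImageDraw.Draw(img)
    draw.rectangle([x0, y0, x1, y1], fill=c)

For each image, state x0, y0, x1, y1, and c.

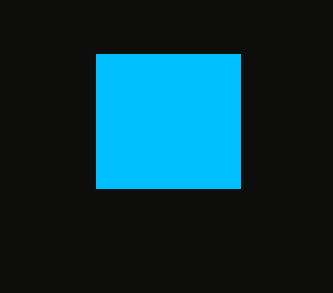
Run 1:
x0 = 96
y0 = 54
x1 = 240
y1 = 188
c = 'deepskyblue'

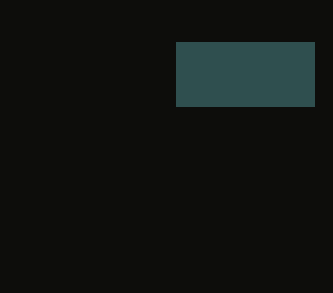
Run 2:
x0 = 176
y0 = 42
x1 = 314
y1 = 106
c = 'darkslategray'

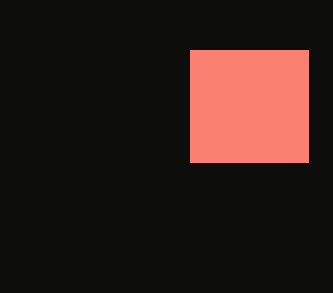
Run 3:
x0 = 190; y0 = 50; x1 = 308; y1 = 162; c = 'salmon'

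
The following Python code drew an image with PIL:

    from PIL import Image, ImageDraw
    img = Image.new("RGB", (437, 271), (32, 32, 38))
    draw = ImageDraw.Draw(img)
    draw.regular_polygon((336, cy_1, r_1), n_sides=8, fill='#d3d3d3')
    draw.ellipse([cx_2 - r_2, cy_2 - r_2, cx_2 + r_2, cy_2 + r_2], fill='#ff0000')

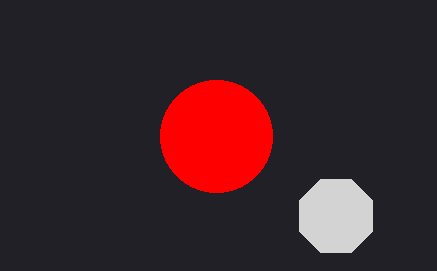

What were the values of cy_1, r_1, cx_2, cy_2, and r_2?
cy_1 = 216, r_1 = 40, cx_2 = 216, cy_2 = 136, r_2 = 56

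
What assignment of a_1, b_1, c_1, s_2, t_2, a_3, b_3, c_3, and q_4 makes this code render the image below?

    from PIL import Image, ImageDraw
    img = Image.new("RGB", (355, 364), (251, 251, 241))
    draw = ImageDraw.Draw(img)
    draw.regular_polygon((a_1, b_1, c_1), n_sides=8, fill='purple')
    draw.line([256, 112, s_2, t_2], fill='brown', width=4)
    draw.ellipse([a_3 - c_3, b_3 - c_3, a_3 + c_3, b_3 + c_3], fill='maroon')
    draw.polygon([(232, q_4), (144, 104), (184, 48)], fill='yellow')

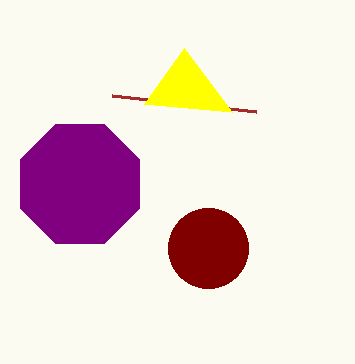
a_1 = 80; b_1 = 184; c_1 = 64; s_2 = 112; t_2 = 96; a_3 = 208; b_3 = 248; c_3 = 40; q_4 = 112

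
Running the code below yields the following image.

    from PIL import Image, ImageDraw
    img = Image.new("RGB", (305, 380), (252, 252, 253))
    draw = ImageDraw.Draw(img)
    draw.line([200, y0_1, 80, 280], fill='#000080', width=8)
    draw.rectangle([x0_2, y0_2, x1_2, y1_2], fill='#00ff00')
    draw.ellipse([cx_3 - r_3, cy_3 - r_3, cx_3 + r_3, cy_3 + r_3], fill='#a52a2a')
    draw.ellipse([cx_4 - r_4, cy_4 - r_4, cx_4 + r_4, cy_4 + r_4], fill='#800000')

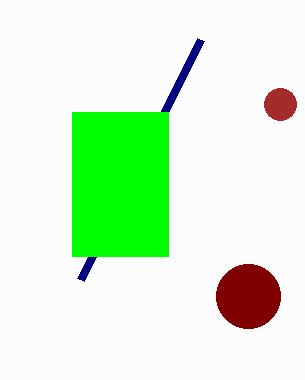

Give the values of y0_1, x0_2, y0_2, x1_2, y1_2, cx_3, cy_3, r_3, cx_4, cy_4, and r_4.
y0_1 = 40, x0_2 = 72, y0_2 = 112, x1_2 = 168, y1_2 = 256, cx_3 = 280, cy_3 = 104, r_3 = 16, cx_4 = 248, cy_4 = 296, r_4 = 32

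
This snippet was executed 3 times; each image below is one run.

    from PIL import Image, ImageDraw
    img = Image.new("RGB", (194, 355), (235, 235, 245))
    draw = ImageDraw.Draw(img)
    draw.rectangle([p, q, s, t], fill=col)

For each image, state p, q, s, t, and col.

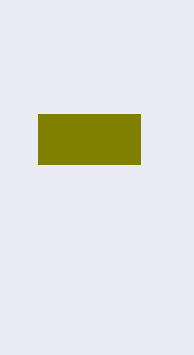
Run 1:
p = 38; q = 114; s = 140; t = 164; col = 'olive'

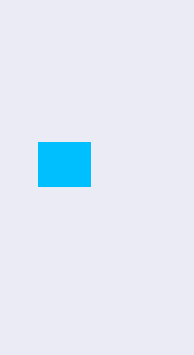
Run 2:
p = 38, q = 142, s = 90, t = 186, col = 'deepskyblue'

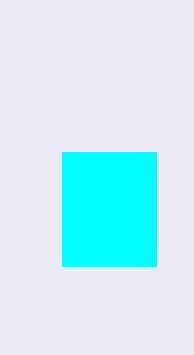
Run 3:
p = 62; q = 152; s = 156; t = 266; col = 'cyan'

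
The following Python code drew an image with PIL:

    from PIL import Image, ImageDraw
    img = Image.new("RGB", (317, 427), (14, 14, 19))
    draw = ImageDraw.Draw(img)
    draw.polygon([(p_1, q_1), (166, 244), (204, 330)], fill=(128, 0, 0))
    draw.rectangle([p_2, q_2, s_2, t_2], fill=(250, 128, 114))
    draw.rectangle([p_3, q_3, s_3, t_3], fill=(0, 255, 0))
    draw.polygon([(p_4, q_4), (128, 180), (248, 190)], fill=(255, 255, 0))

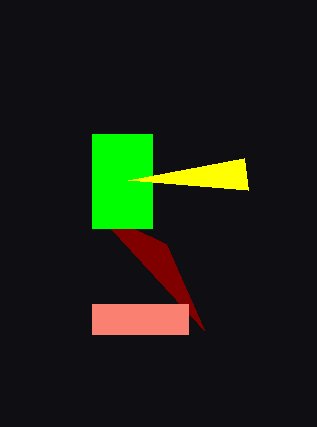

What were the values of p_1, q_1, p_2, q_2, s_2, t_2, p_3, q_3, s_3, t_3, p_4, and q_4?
p_1 = 92, q_1 = 208, p_2 = 92, q_2 = 304, s_2 = 188, t_2 = 334, p_3 = 92, q_3 = 134, s_3 = 152, t_3 = 228, p_4 = 244, q_4 = 158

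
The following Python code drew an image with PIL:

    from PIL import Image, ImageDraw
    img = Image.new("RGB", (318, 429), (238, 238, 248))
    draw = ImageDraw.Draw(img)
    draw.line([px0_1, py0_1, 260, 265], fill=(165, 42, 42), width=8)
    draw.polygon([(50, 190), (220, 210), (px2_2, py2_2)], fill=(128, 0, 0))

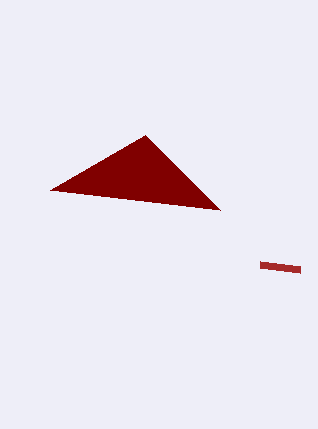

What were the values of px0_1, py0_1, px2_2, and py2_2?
px0_1 = 300; py0_1 = 270; px2_2 = 145; py2_2 = 135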